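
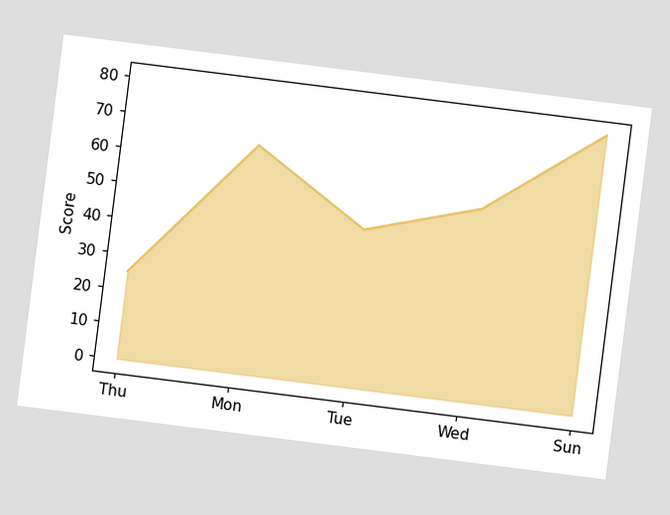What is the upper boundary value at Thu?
The chart is tilted about 7° clockwise. At Thu the upper boundary is at 25.

25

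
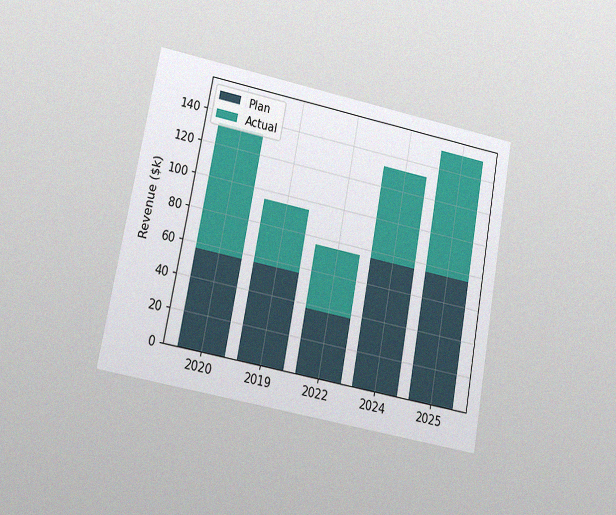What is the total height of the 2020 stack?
$133k

The chart is tilted about 11° clockwise and viewed at a slight angle, with some photo noise. The 2020 stack's top reaches $133k on the y-axis.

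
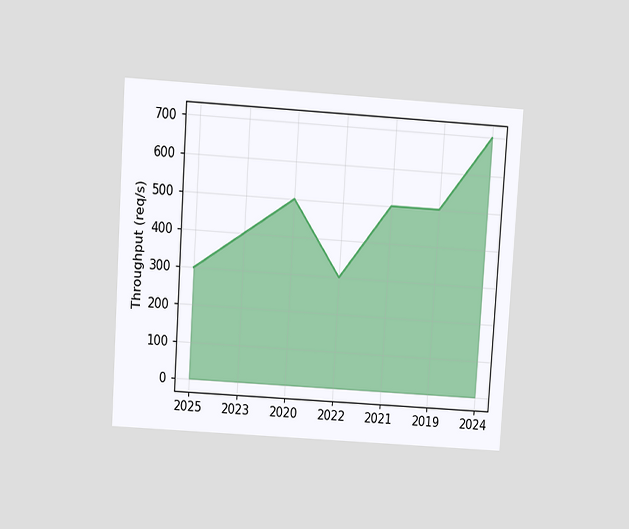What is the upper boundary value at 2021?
500req/s

The chart is tilted about 4° clockwise and viewed slightly from above. At 2021 the upper boundary is at 500req/s.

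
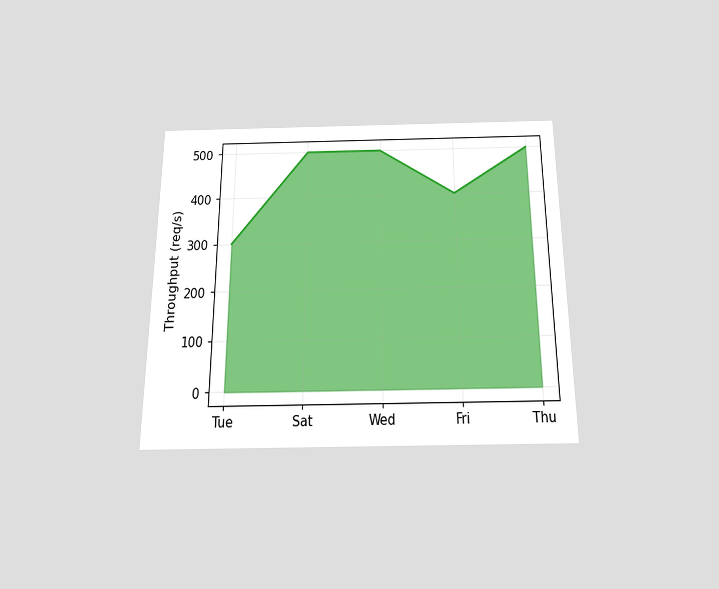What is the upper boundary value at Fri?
400req/s

The chart is viewed slightly from below. At Fri the upper boundary is at 400req/s.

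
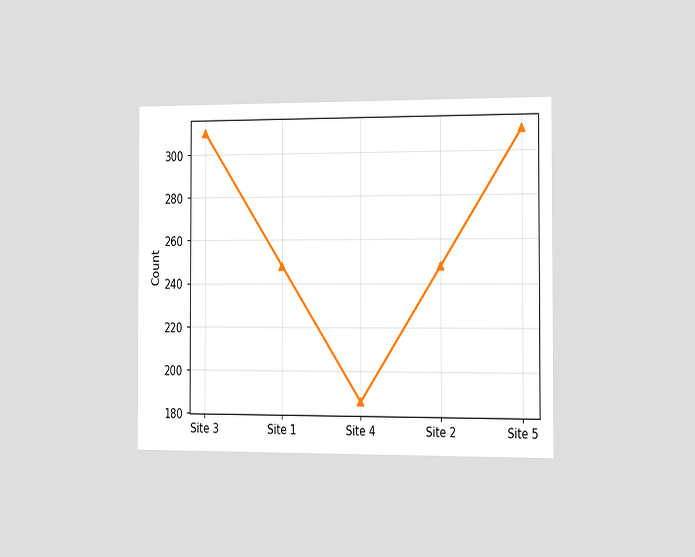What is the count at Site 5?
The chart is viewed slightly from the right. At Site 5, the line is at 310.

310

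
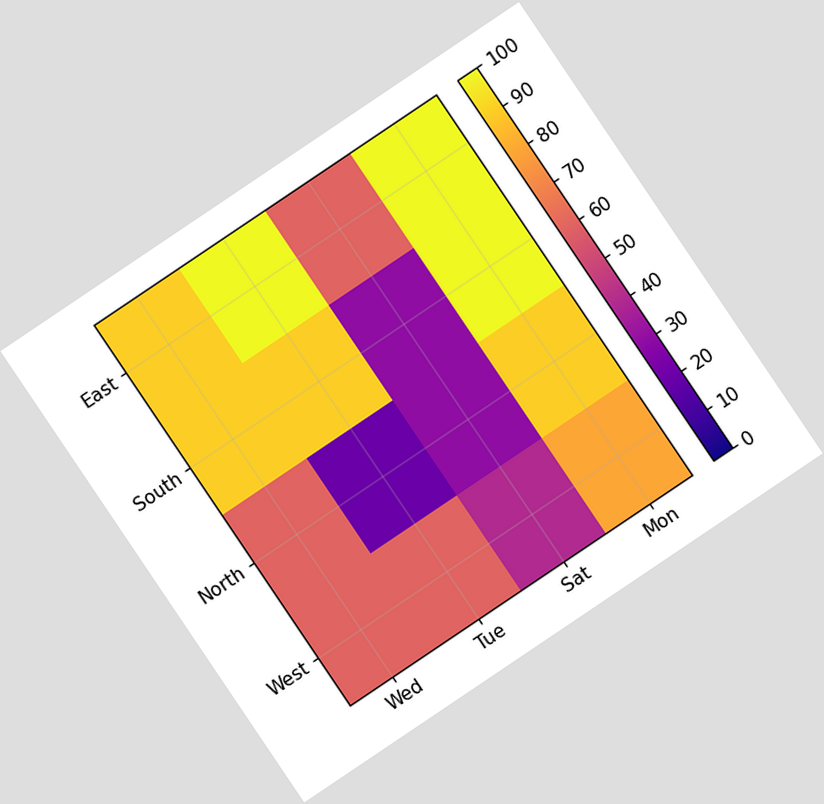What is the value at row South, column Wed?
90

The chart is tilted about 34° counter-clockwise. Matching cell (South, Wed) against the colorbar gives 90.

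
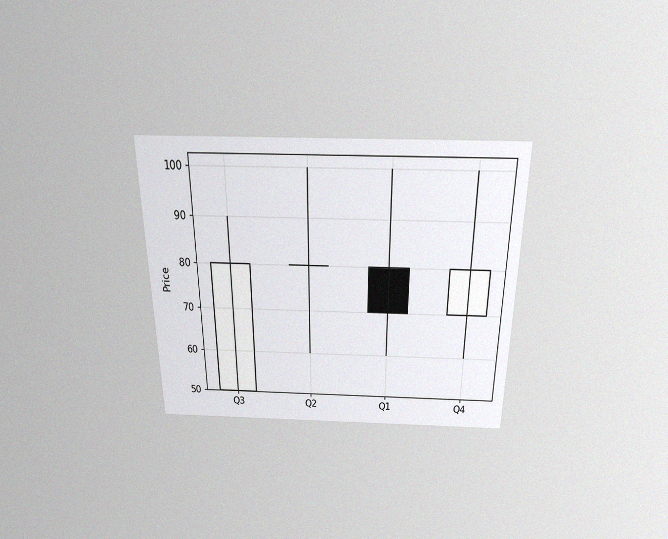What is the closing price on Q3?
The chart is viewed slightly from above, with some photo noise. The Q3 candle closes at 80.

80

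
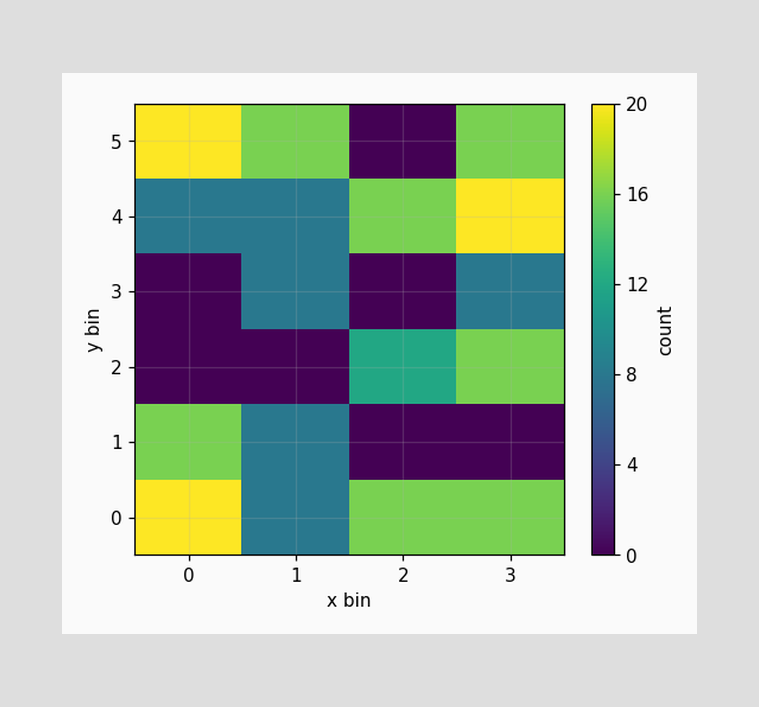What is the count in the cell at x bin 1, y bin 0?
Matching the cell (1, 0) against the colorbar gives 8.

8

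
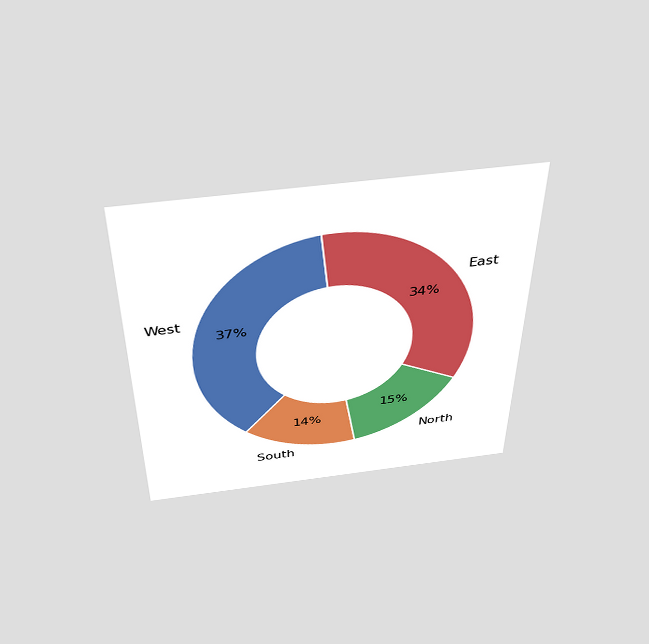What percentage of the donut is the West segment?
37%

The chart is viewed slightly from above. The West segment takes up 37% of the ring.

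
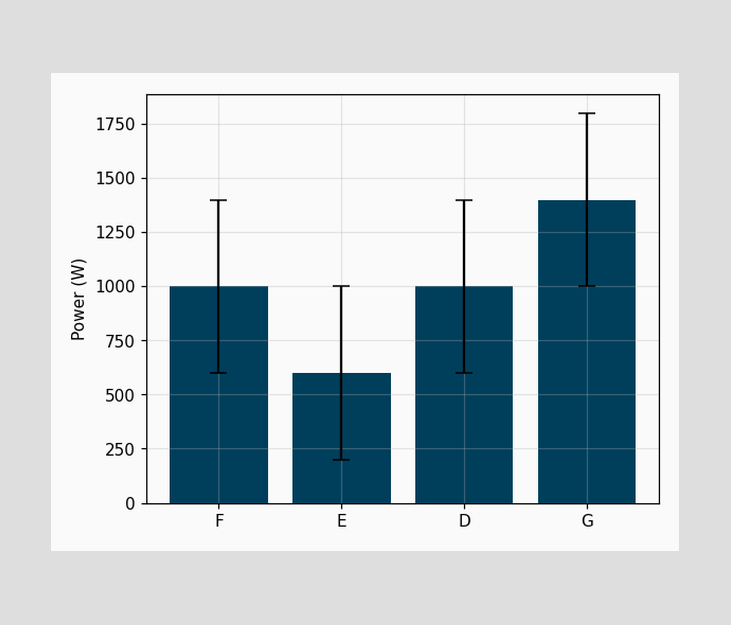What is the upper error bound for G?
The G bar's upper whisker reaches 1800W.

1800W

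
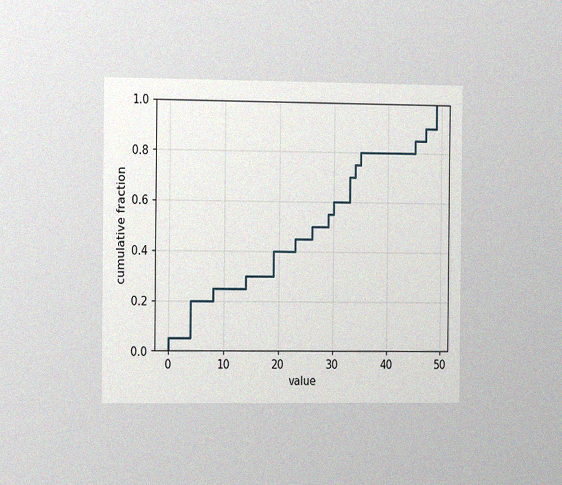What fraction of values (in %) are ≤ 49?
100%

The chart is viewed slightly from the left, with some photo noise. At x=49 the ECDF step is at 100%.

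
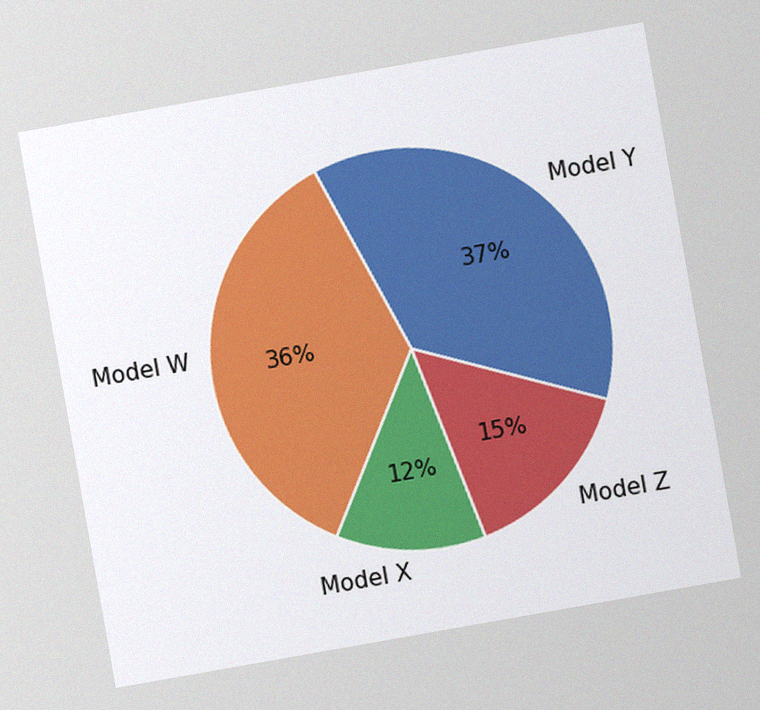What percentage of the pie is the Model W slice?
The chart is tilted about 10° counter-clockwise, with some photo noise. The Model W slice takes up 36% of the pie.

36%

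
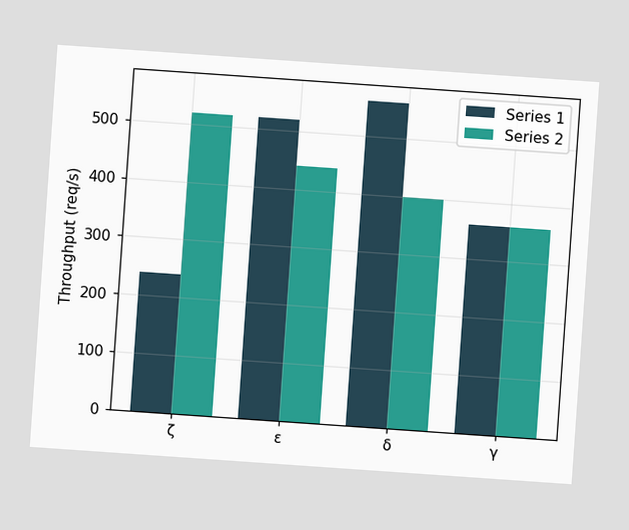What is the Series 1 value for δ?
560req/s

The chart is tilted about 4° clockwise. The Series 1 bar at δ reaches 560req/s on the y-axis.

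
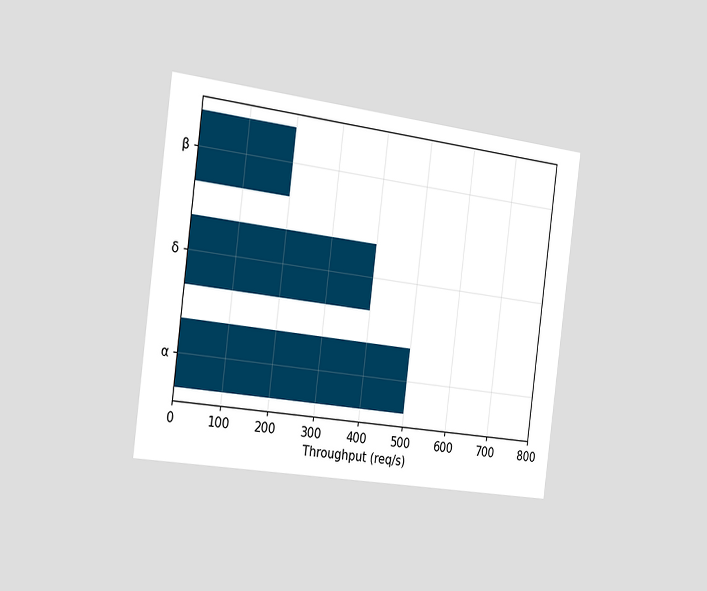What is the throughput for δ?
The chart is tilted about 7° clockwise and viewed slightly from the left. Reading along the chart's x-axis, the δ bar reaches 400req/s.

400req/s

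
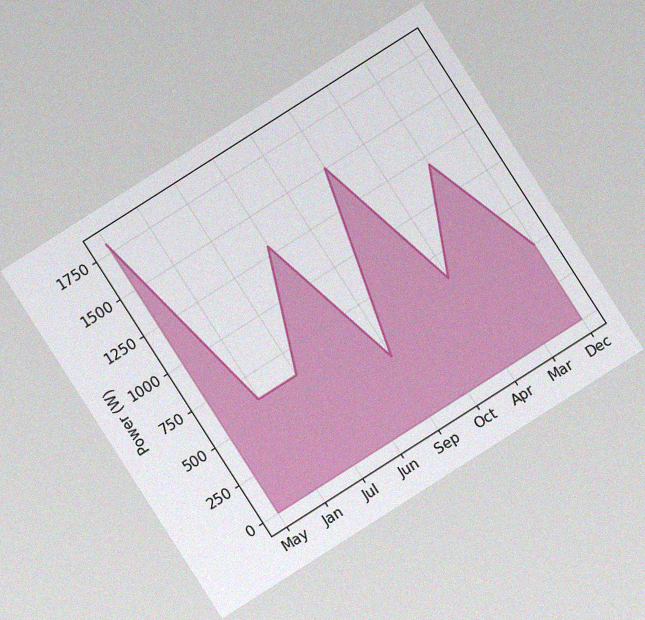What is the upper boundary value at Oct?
The chart is tilted about 33° counter-clockwise, with some photo noise. At Oct the upper boundary is at 1500W.

1500W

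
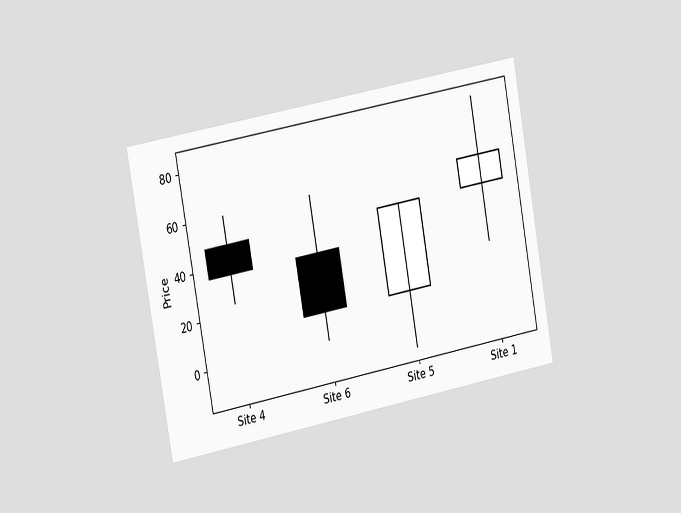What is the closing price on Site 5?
The chart is tilted about 10° counter-clockwise and viewed slightly from the left. The Site 5 candle closes at 48.

48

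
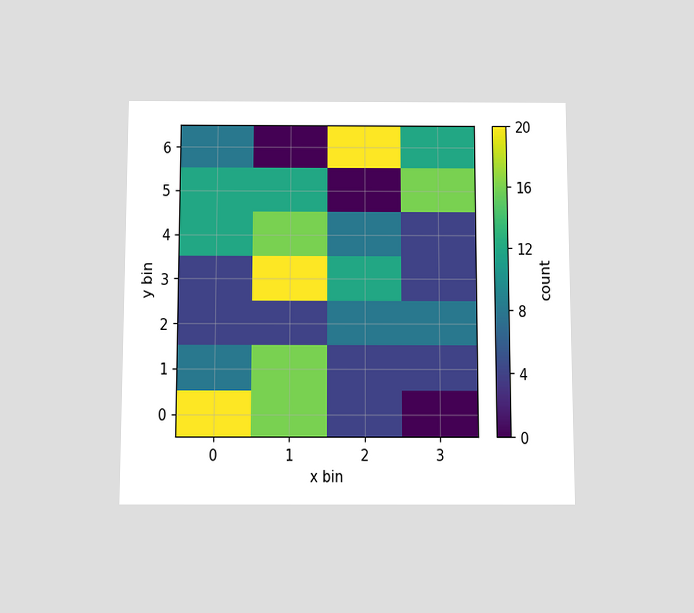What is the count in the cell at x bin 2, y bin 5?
0

The chart is viewed slightly from below. Matching the cell (2, 5) against the colorbar gives 0.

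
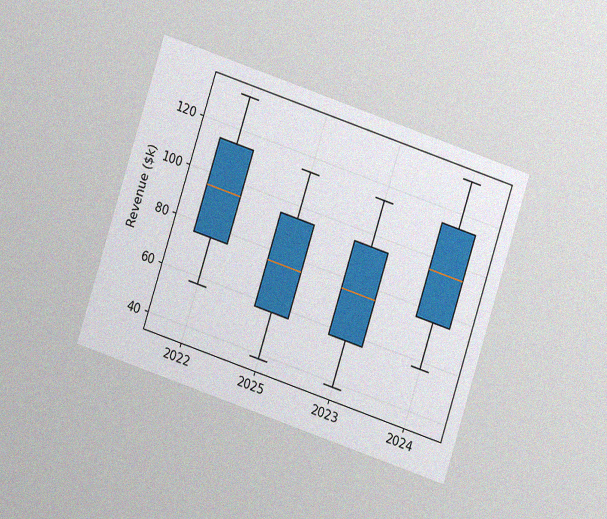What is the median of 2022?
The chart is tilted about 18° clockwise and viewed at a slight angle, with some photo noise. The median line in the 2022 box sits at $95k.

$95k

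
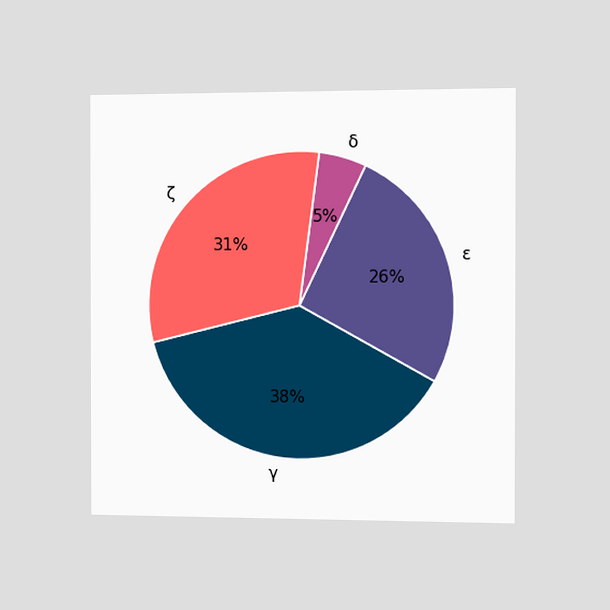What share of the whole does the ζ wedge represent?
The chart is viewed slightly from the right. The ζ slice takes up 31% of the pie.

31%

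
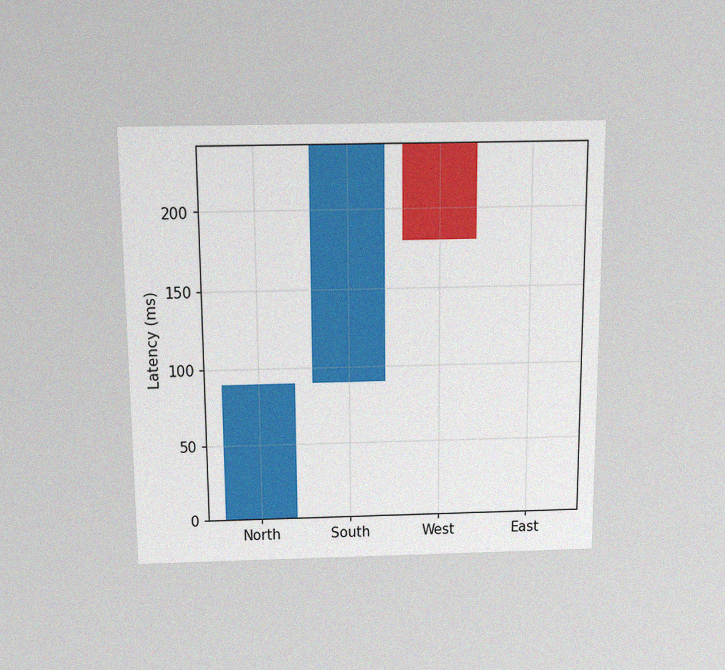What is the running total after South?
The chart is viewed slightly from above, with some photo noise. After South the running total reaches 240ms.

240ms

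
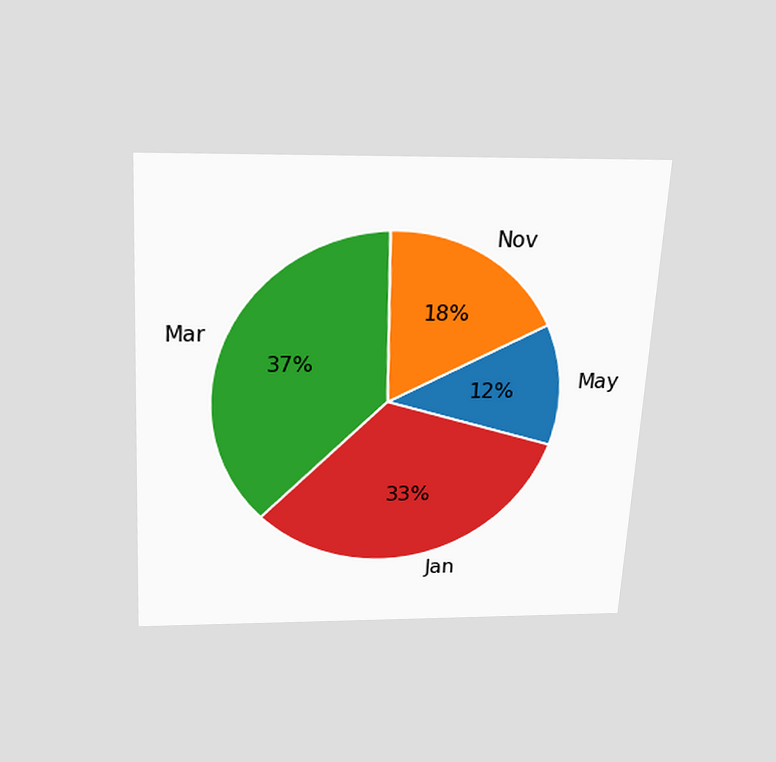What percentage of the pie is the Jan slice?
The chart is tilted about 3° clockwise and viewed slightly from above. The Jan slice takes up 33% of the pie.

33%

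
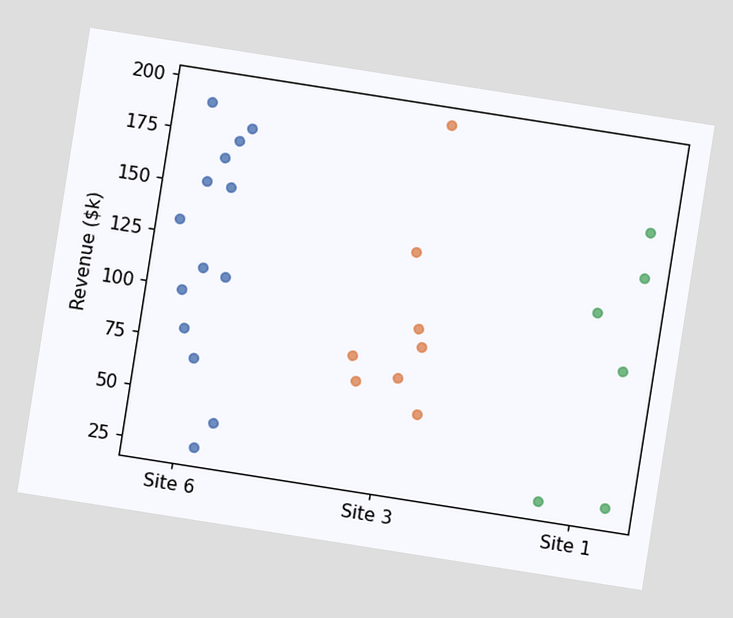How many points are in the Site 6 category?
14

The chart is tilted about 9° clockwise. Counting the markers in the Site 6 column gives 14.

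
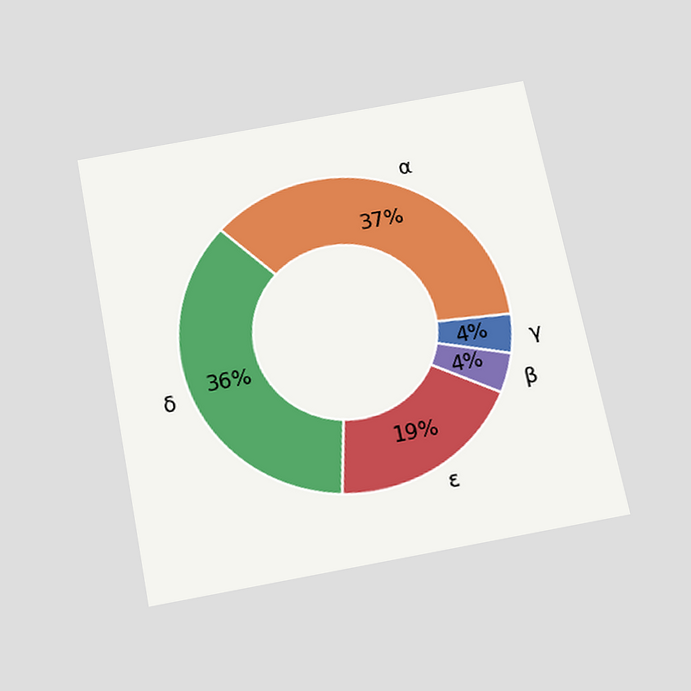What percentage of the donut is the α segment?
The chart is tilted about 11° counter-clockwise and viewed slightly from below. The α segment takes up 37% of the ring.

37%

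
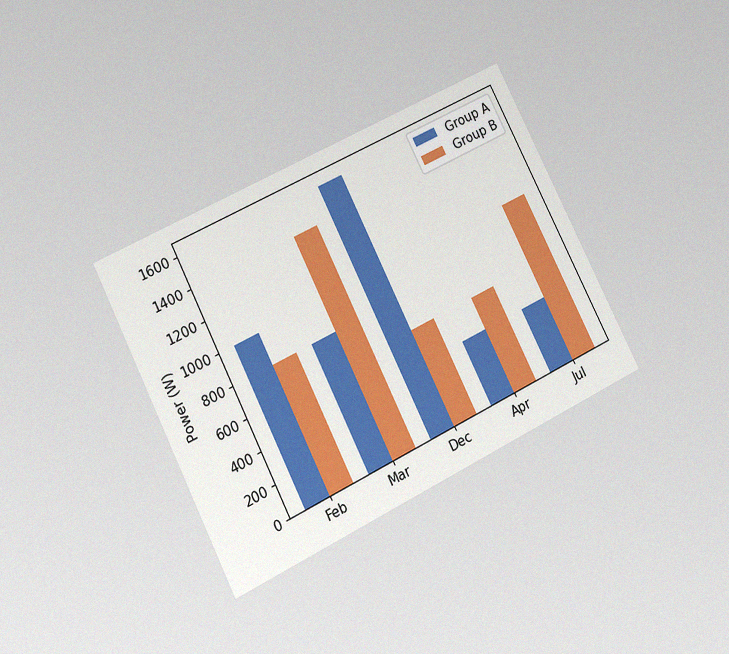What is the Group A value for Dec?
The chart is tilted about 27° counter-clockwise and viewed at a slight angle, with some photo noise. The Group A bar at Dec reaches 1600W on the y-axis.

1600W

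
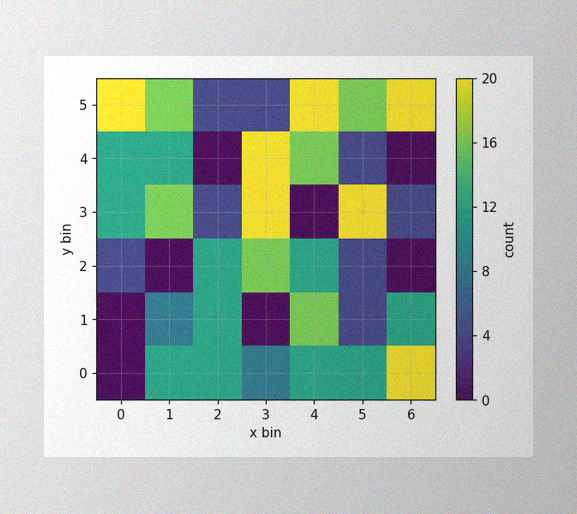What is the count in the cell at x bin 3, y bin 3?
The image has some photo noise and uneven lighting. Matching the cell (3, 3) against the colorbar gives 20.

20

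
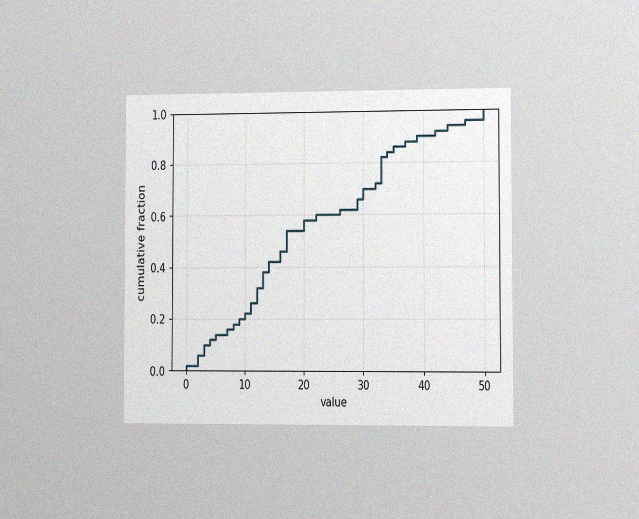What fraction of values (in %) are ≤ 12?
The chart is viewed slightly from the right, with some photo noise. At x=12 the ECDF step is at 32%.

32%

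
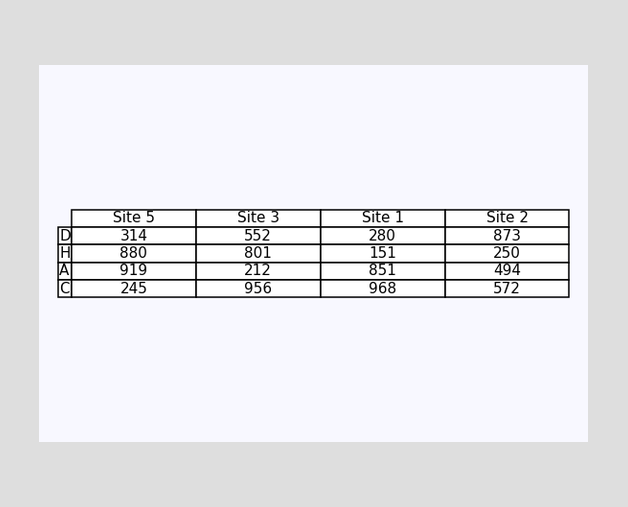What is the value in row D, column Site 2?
The (D, Site 2) cell reads 873.

873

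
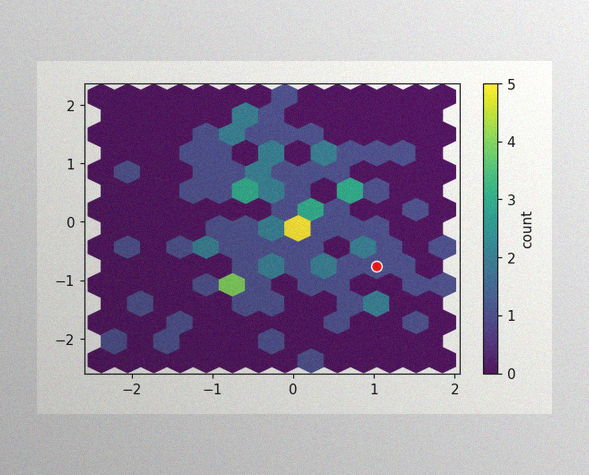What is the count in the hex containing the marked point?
1

The image has some photo noise and uneven lighting. The marked hex reads 1 on the colorbar.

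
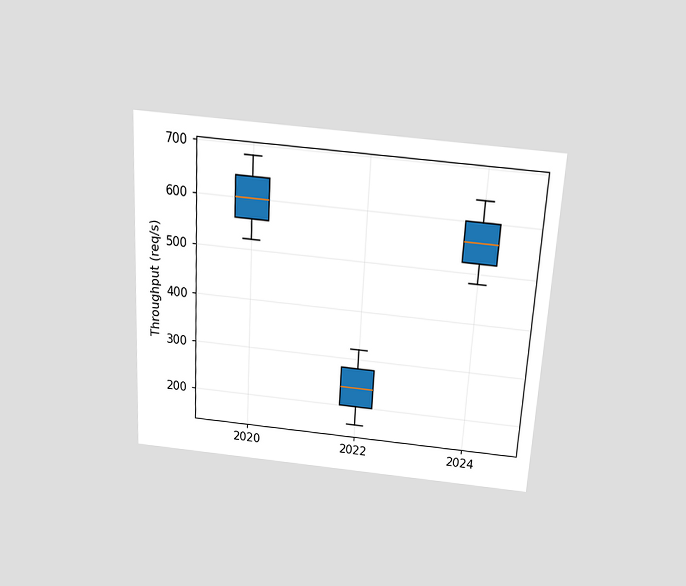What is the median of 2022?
The chart is tilted about 3° clockwise and viewed slightly from above. The median line in the 2022 box sits at 240req/s.

240req/s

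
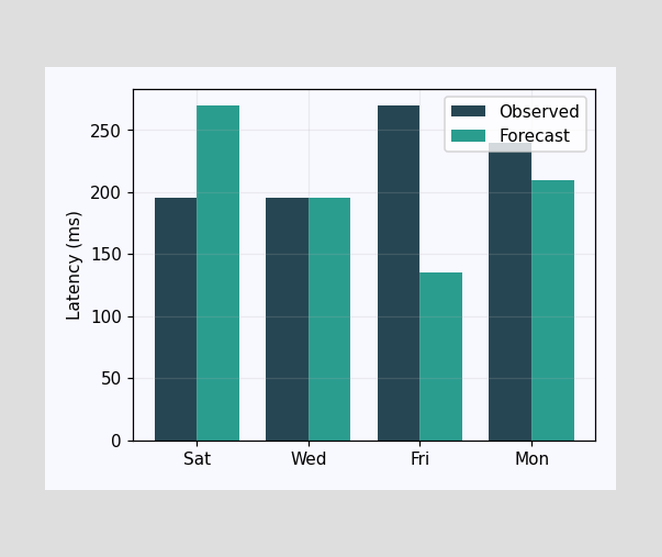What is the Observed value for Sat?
The Observed bar at Sat reaches 195ms on the y-axis.

195ms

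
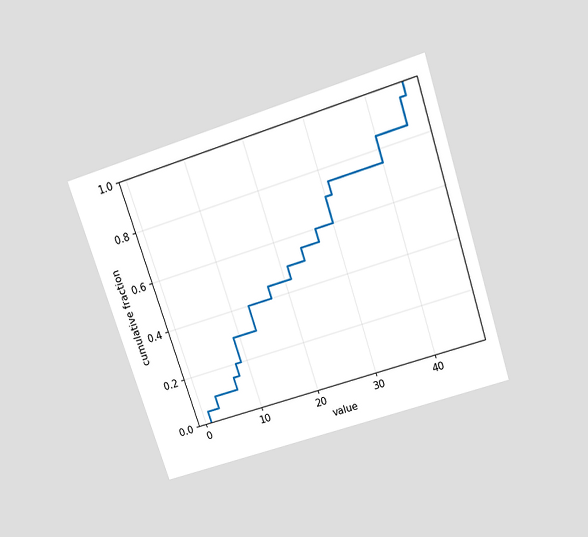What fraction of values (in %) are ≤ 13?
The chart is tilted about 18° counter-clockwise and viewed slightly from above. At x=13 the ECDF step is at 40%.

40%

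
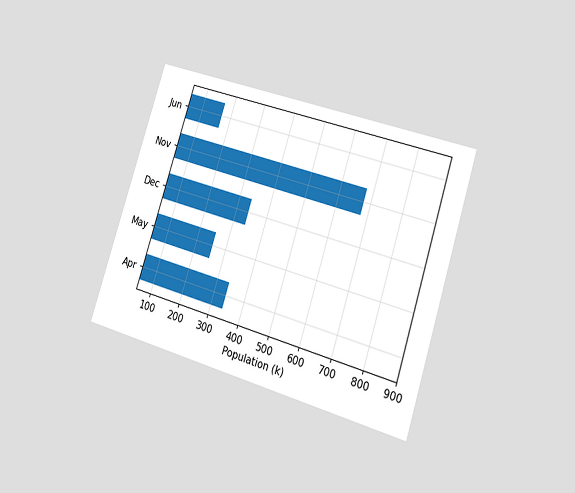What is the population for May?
255k

The chart is tilted about 18° clockwise and viewed slightly from the right. Reading along the chart's x-axis, the May bar reaches 255k.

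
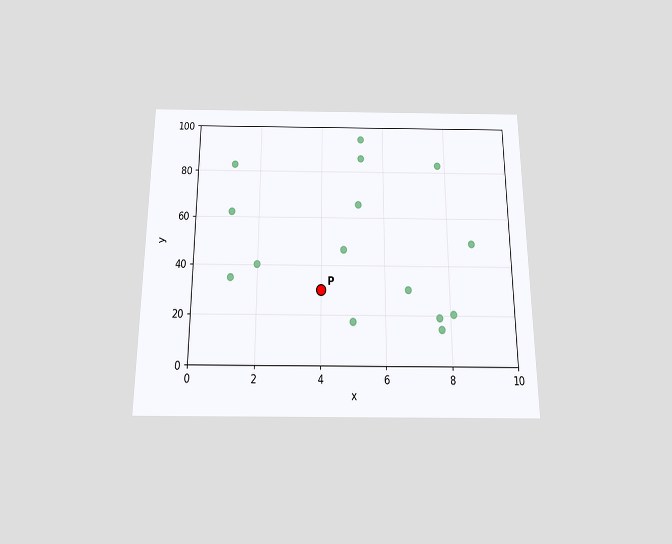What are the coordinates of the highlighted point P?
(4, 30)

The chart is viewed slightly from below. Following the gridlines from P to each axis, P sits at (4, 30).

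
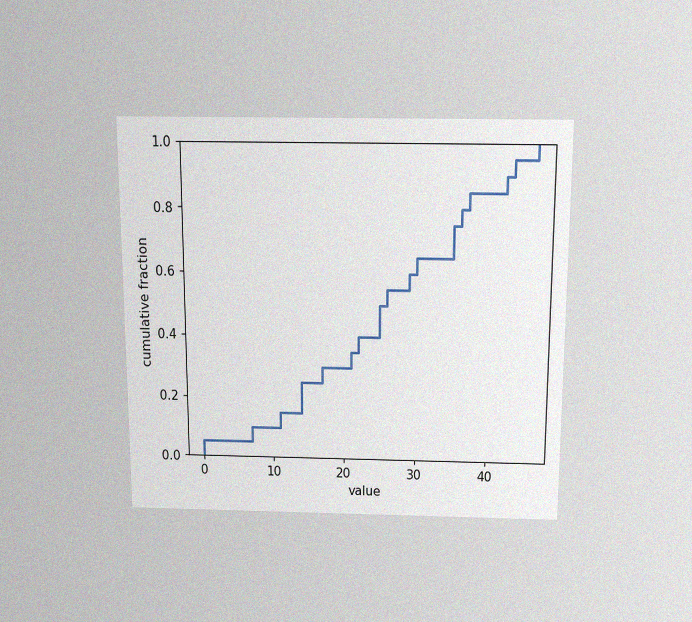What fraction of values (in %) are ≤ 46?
The chart is viewed slightly from above, with some photo noise. At x=46 the ECDF step is at 100%.

100%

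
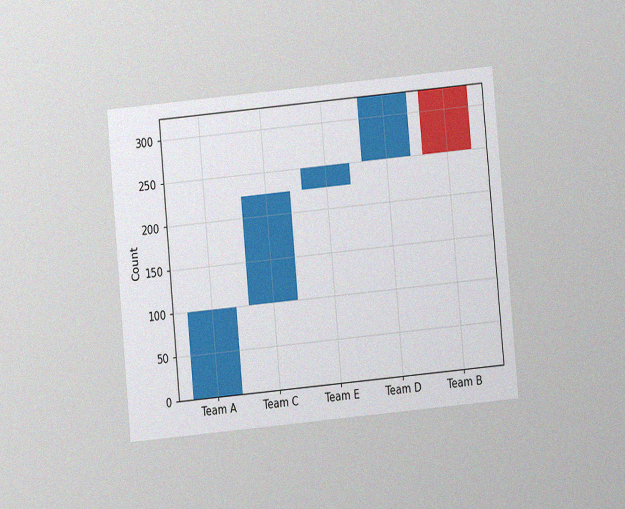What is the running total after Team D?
The chart is tilted about 5° counter-clockwise and viewed at a slight angle, with some photo noise. After Team D the running total reaches 325.

325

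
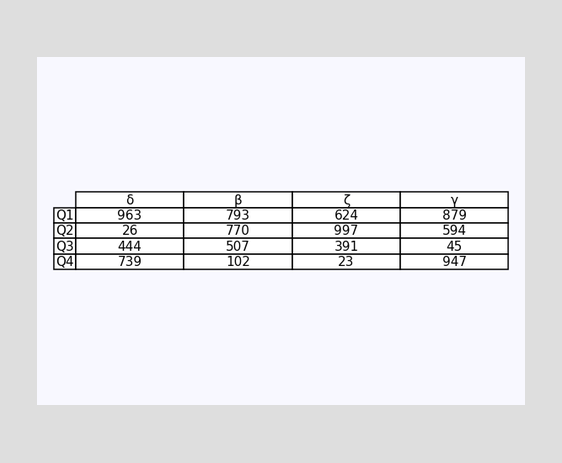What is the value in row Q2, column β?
The (Q2, β) cell reads 770.

770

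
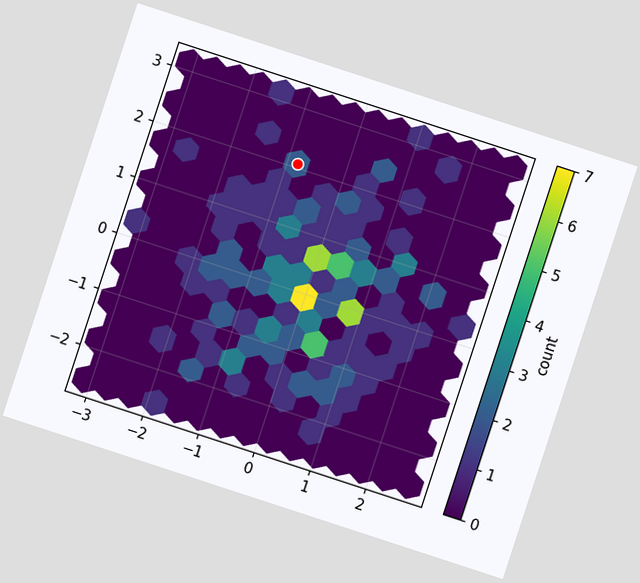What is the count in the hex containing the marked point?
The chart is tilted about 18° clockwise. The marked hex reads 2 on the colorbar.

2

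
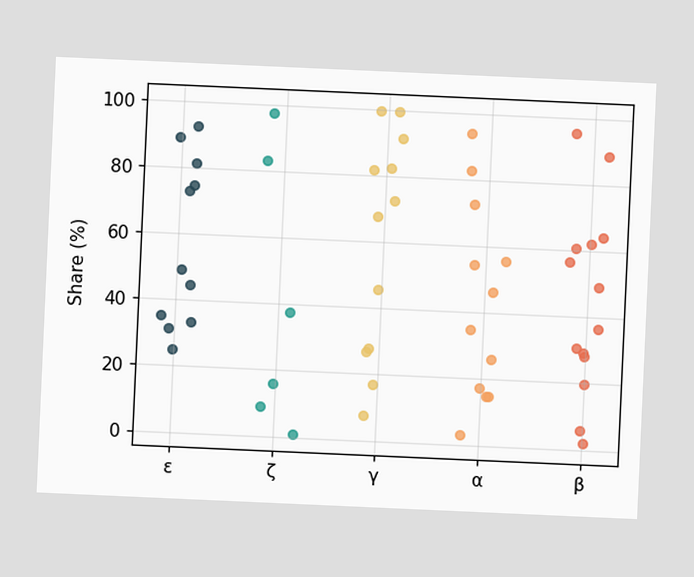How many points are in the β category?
The chart is tilted about 3° clockwise. Counting the markers in the β column gives 14.

14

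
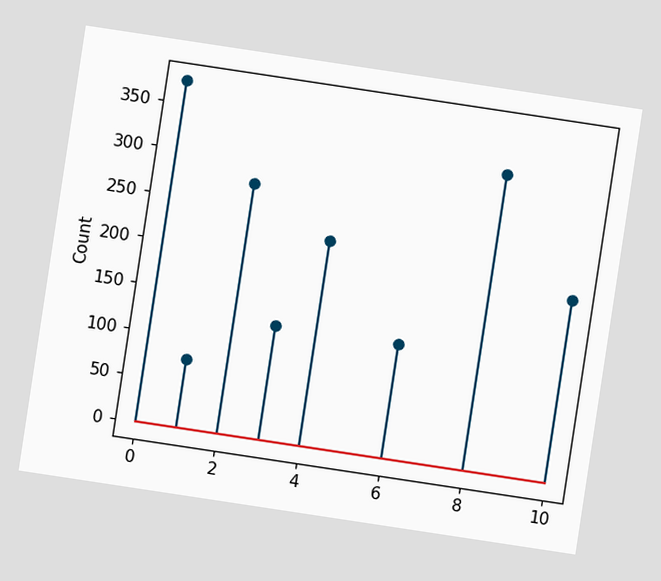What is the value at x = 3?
The chart is tilted about 9° clockwise. The stem at x=3 reaches 125.

125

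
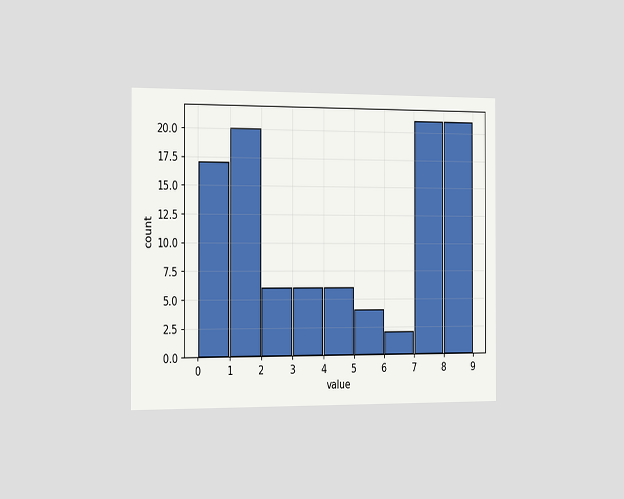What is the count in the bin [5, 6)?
4

The chart is viewed slightly from the left. The [5, 6) bin has height 4.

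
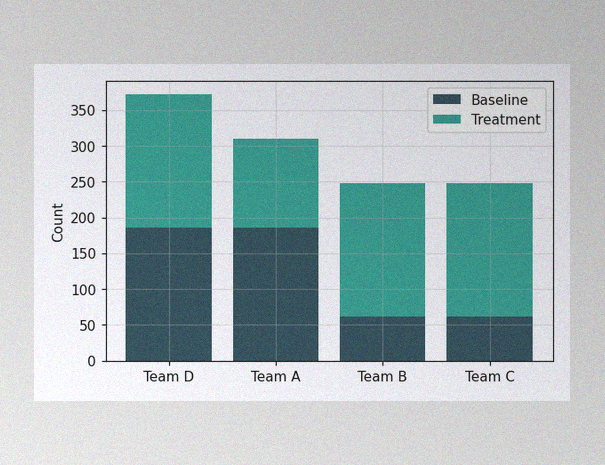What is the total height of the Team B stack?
The image has some photo noise and uneven lighting. The Team B stack's top reaches 248 on the y-axis.

248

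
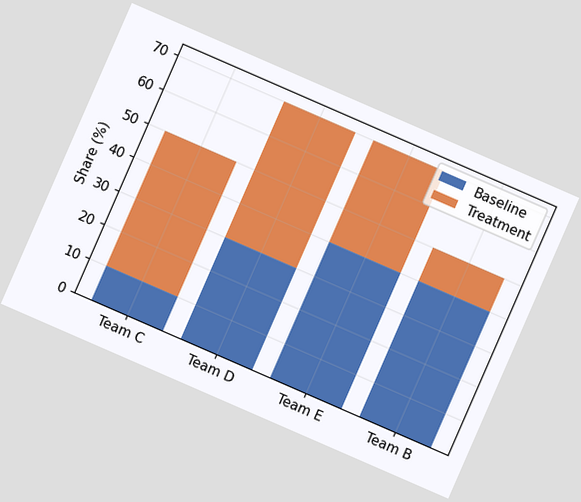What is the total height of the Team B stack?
The chart is tilted about 24° clockwise. The Team B stack's top reaches 50% on the y-axis.

50%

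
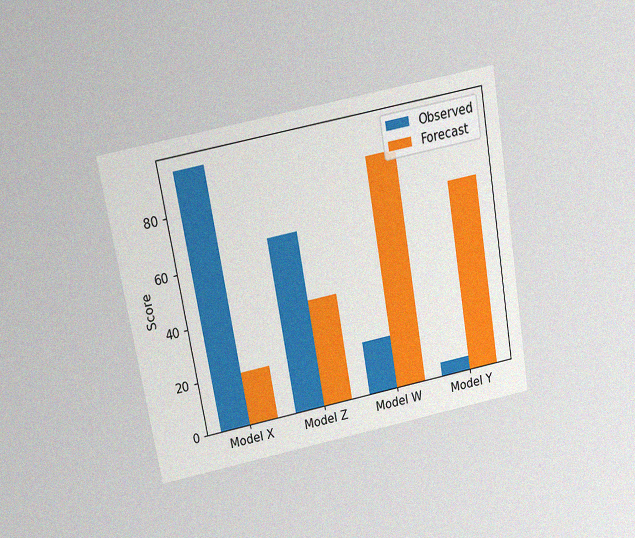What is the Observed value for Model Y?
5

The chart is tilted about 10° counter-clockwise and viewed slightly from above, with some photo noise. The Observed bar at Model Y reaches 5 on the y-axis.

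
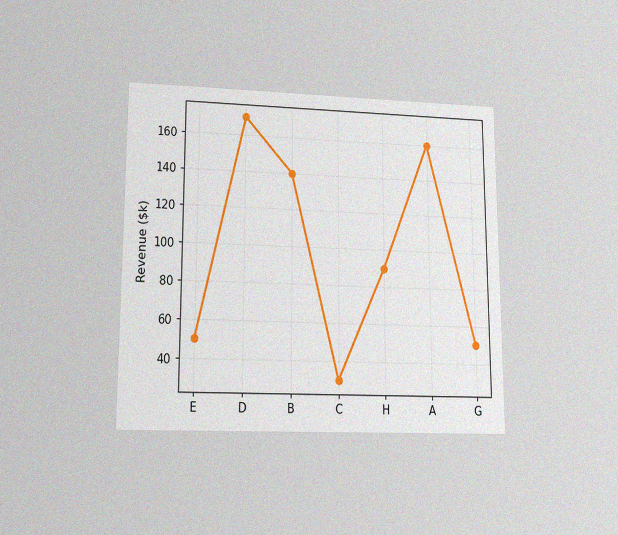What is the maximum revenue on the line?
The chart is viewed at a slight angle, with some photo noise. The highest point is at D, and reading across to the y-axis gives $170k.

$170k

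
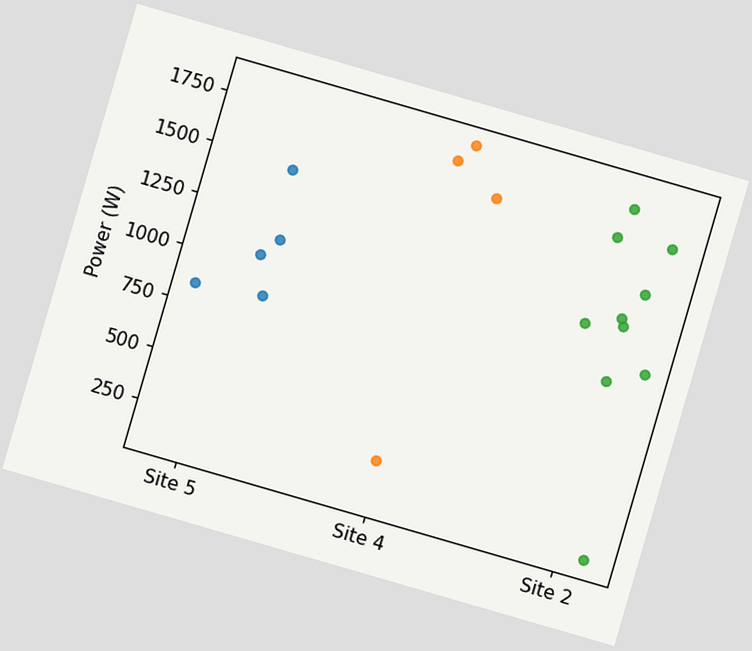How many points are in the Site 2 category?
The chart is tilted about 16° clockwise. Counting the markers in the Site 2 column gives 10.

10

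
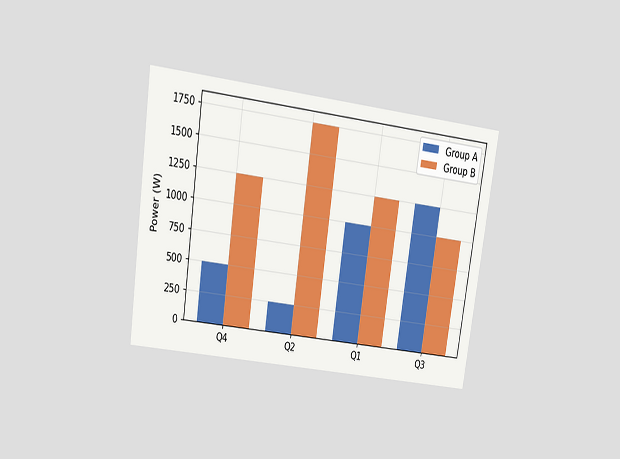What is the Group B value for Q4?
The chart is tilted about 8° clockwise and viewed slightly from above. The Group B bar at Q4 reaches 1250W on the y-axis.

1250W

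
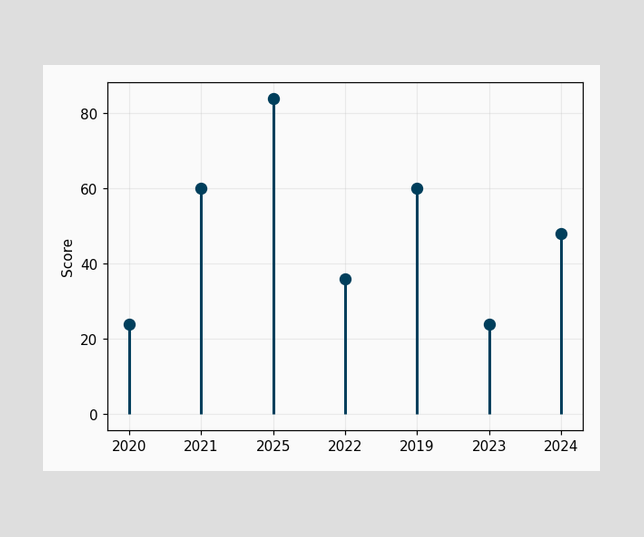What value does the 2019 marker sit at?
The 2019 marker sits at 60.

60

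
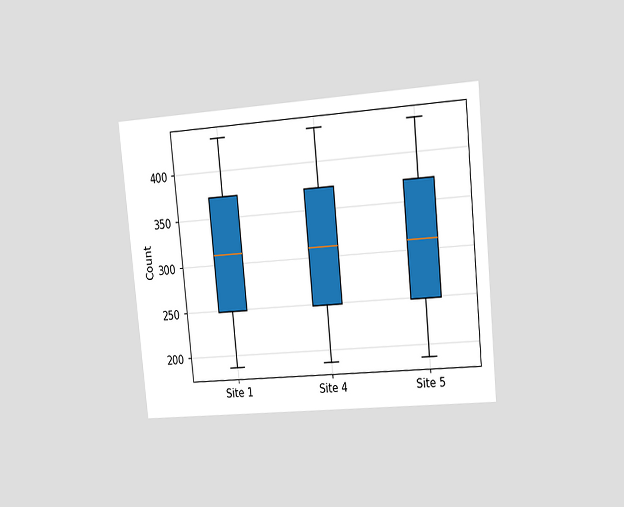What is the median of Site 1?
310

The chart is tilted about 6° counter-clockwise and viewed slightly from the right. The median line in the Site 1 box sits at 310.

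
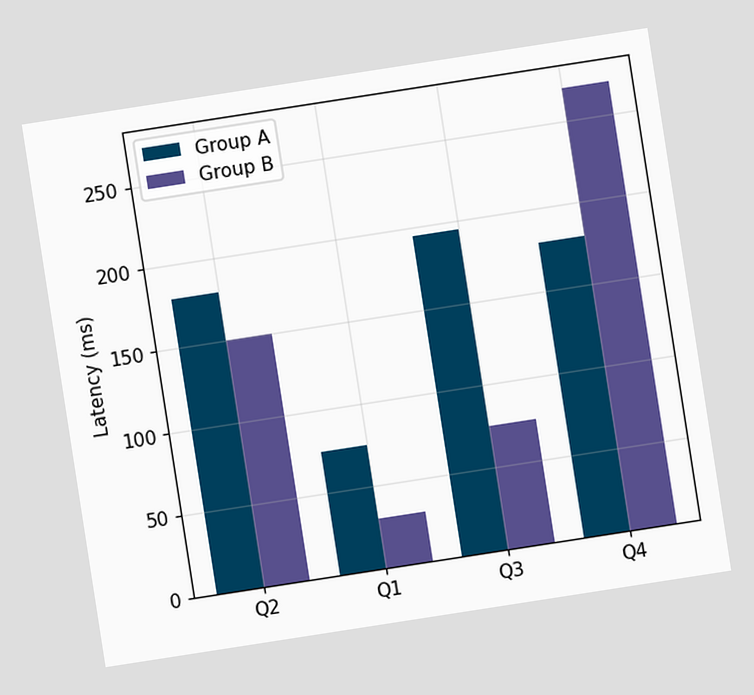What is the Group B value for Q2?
150ms

The chart is tilted about 9° counter-clockwise. The Group B bar at Q2 reaches 150ms on the y-axis.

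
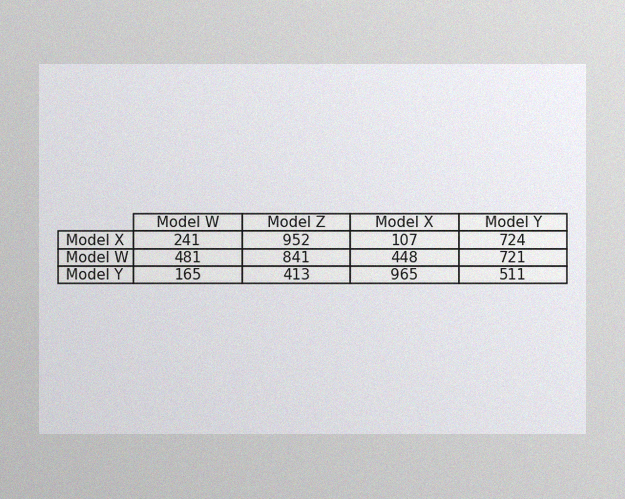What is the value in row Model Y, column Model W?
The image has some photo noise and uneven lighting. The (Model Y, Model W) cell reads 165.

165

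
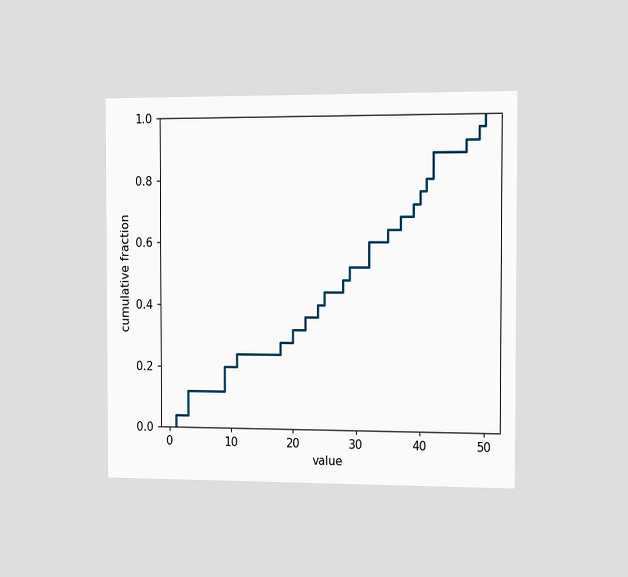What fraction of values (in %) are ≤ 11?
24%

The chart is viewed slightly from the right. At x=11 the ECDF step is at 24%.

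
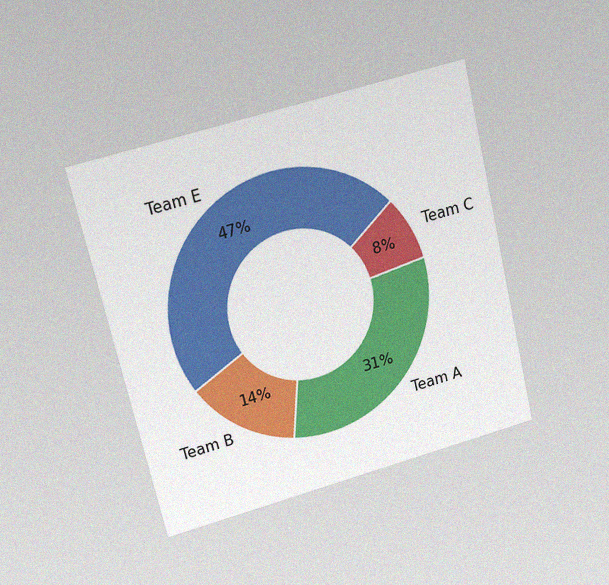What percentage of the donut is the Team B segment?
14%

The chart is tilted about 13° counter-clockwise and viewed at a slight angle, with some photo noise. The Team B segment takes up 14% of the ring.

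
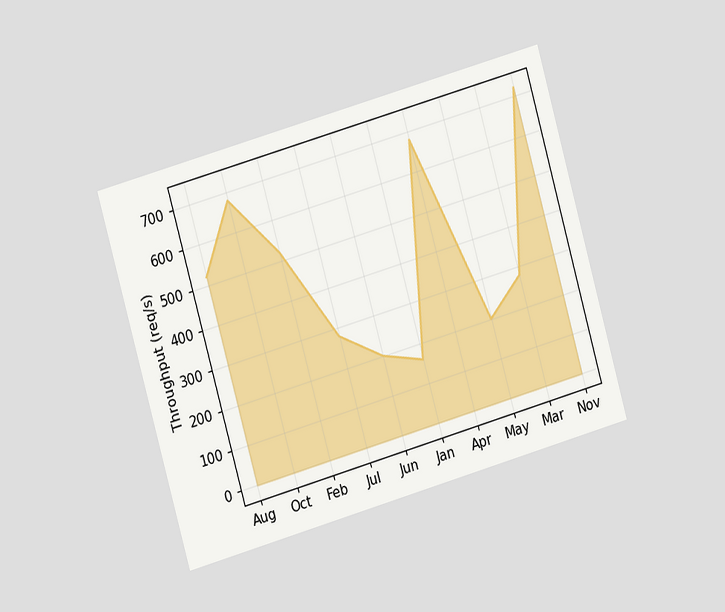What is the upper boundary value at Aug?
The chart is tilted about 16° counter-clockwise and viewed slightly from the left. At Aug the upper boundary is at 520req/s.

520req/s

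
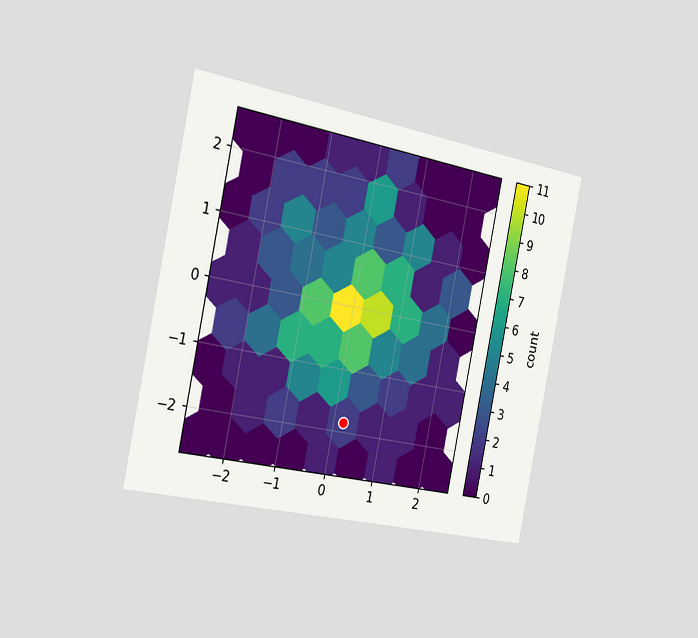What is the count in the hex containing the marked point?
2

The chart is tilted about 11° clockwise and viewed slightly from the left. The marked hex reads 2 on the colorbar.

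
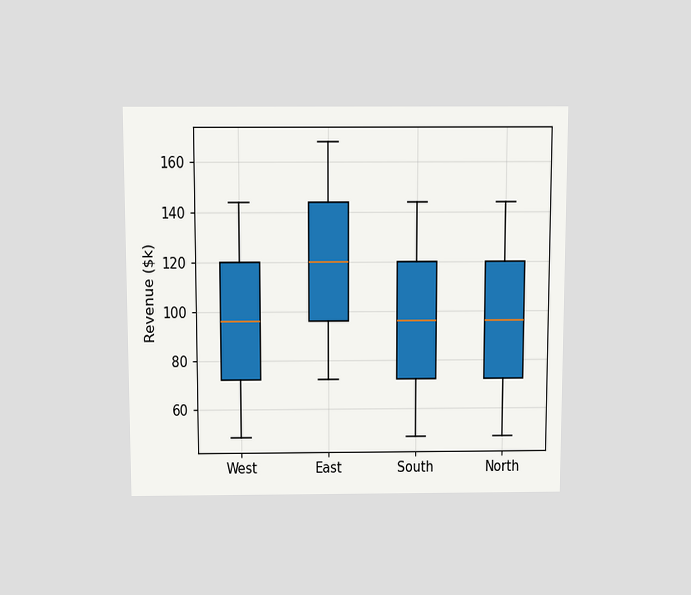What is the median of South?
$96k

The chart is viewed slightly from above. The median line in the South box sits at $96k.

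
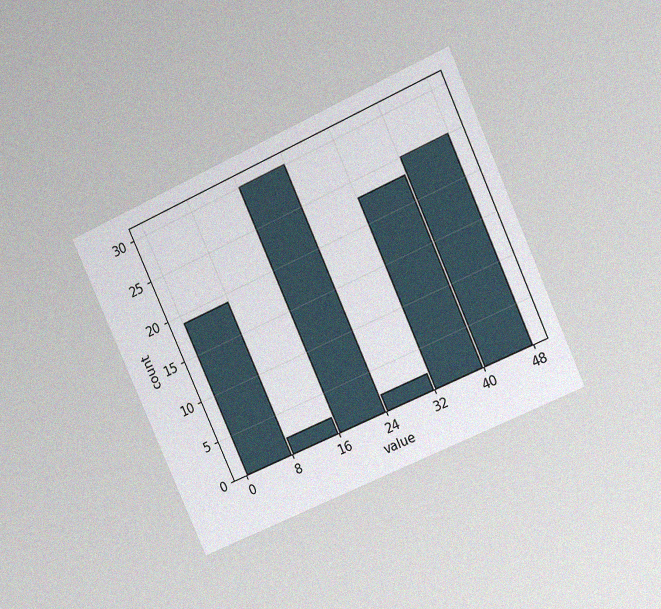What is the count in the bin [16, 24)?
30

The chart is tilted about 24° counter-clockwise and viewed at a slight angle, with some photo noise. The [16, 24) bin has height 30.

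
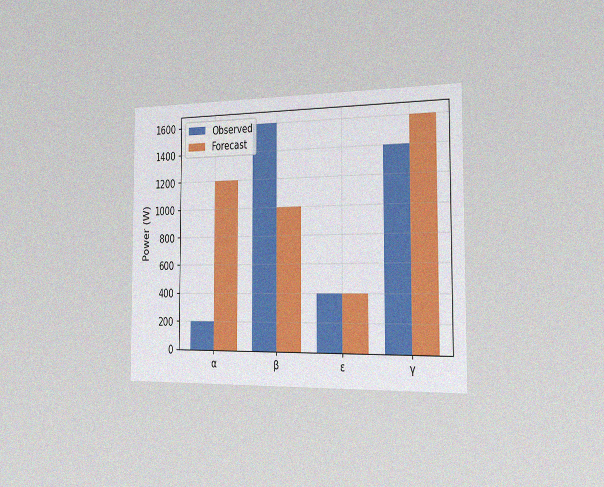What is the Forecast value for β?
1000W

The chart is viewed slightly from the right, with some photo noise. The Forecast bar at β reaches 1000W on the y-axis.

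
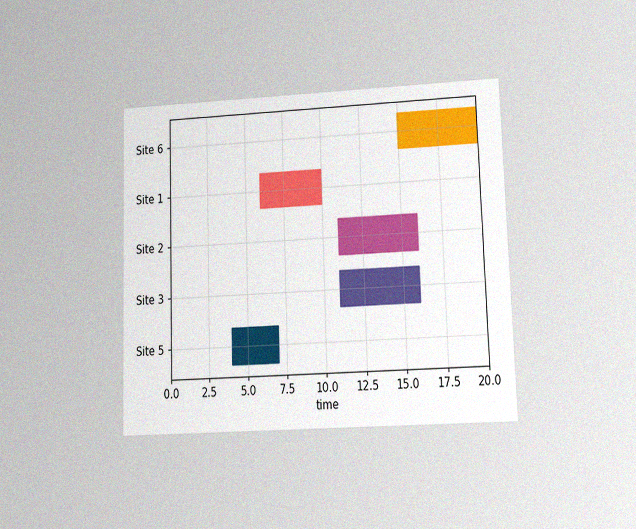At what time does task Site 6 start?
15

The chart is viewed at a slight angle, with some photo noise. The Site 6 bar begins at t=15.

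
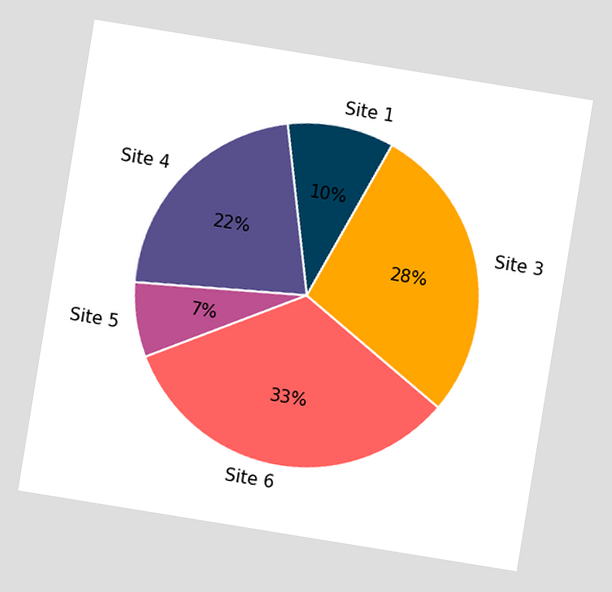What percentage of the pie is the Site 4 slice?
The chart is tilted about 9° clockwise. The Site 4 slice takes up 22% of the pie.

22%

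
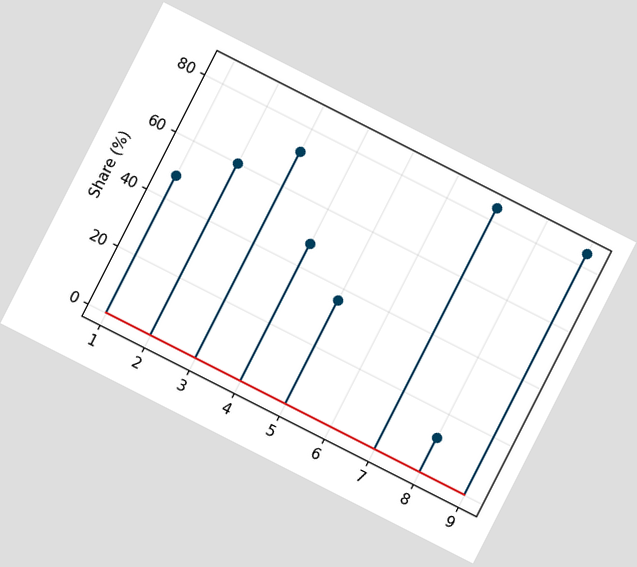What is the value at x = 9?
The chart is tilted about 27° clockwise. The stem at x=9 reaches 84%.

84%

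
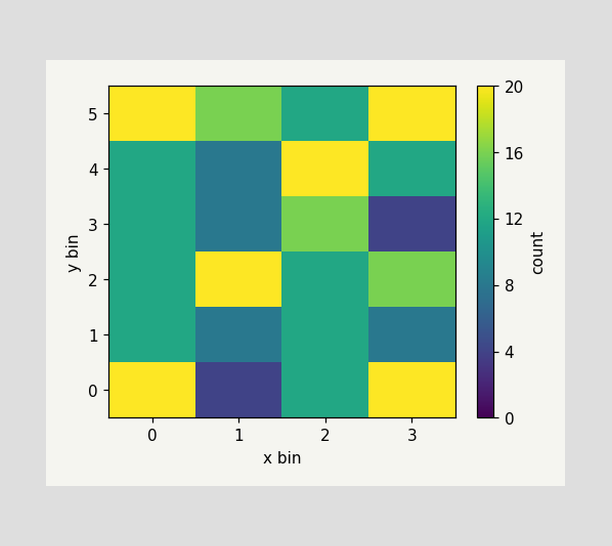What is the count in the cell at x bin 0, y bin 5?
Matching the cell (0, 5) against the colorbar gives 20.

20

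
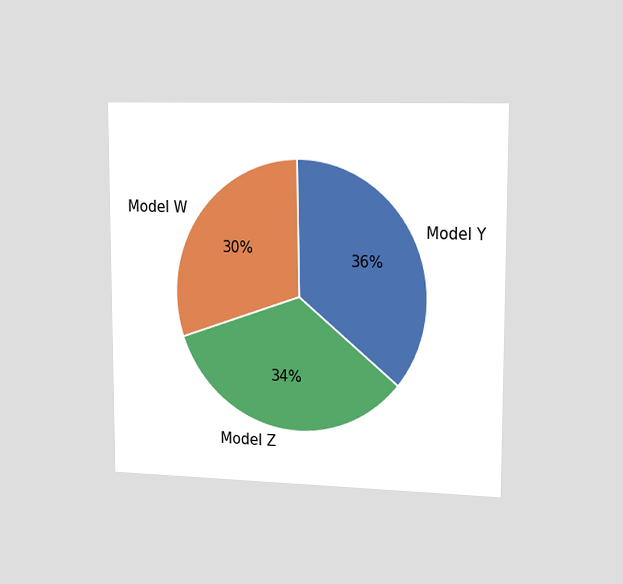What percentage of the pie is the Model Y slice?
The chart is viewed slightly from the right. The Model Y slice takes up 36% of the pie.

36%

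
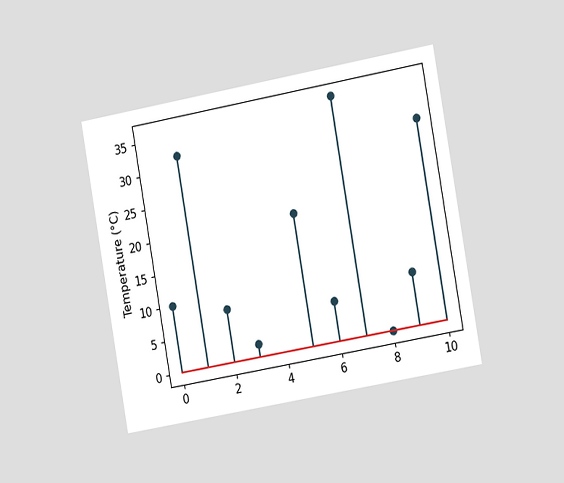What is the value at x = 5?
20°C

The chart is tilted about 10° counter-clockwise and viewed slightly from the right. The stem at x=5 reaches 20°C.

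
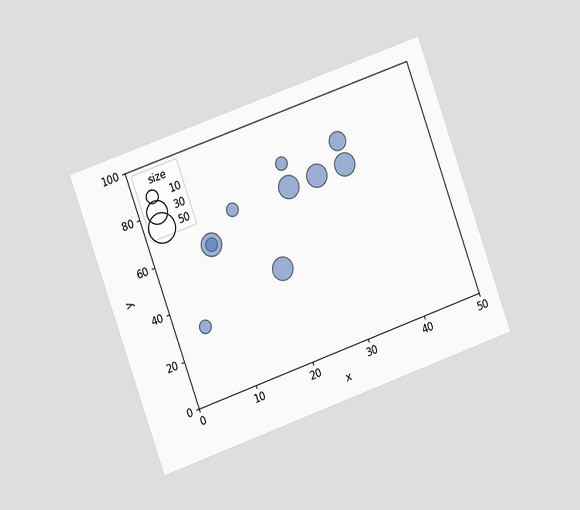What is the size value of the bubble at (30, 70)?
The chart is tilted about 20° counter-clockwise and viewed at a slight angle. Matching the bubble at (30, 70) against the size legend gives 30.

30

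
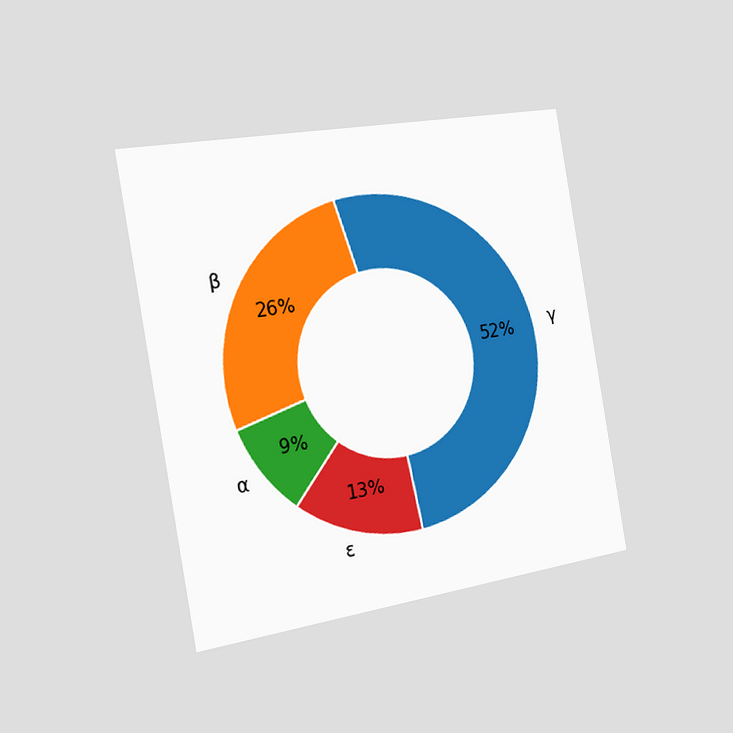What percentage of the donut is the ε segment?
The chart is tilted about 10° counter-clockwise and viewed slightly from the left. The ε segment takes up 13% of the ring.

13%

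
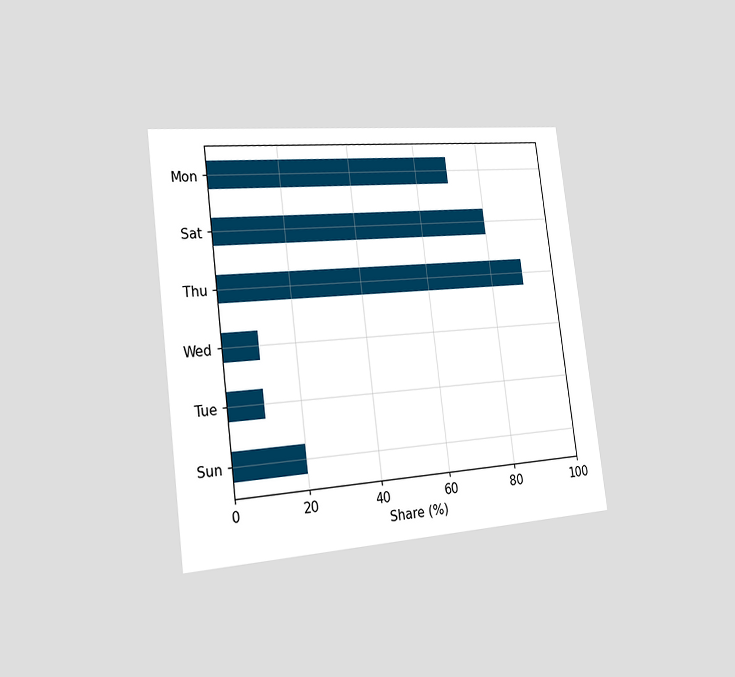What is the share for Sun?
20%

The chart is tilted about 7° counter-clockwise and viewed slightly from the left. Reading along the chart's x-axis, the Sun bar reaches 20%.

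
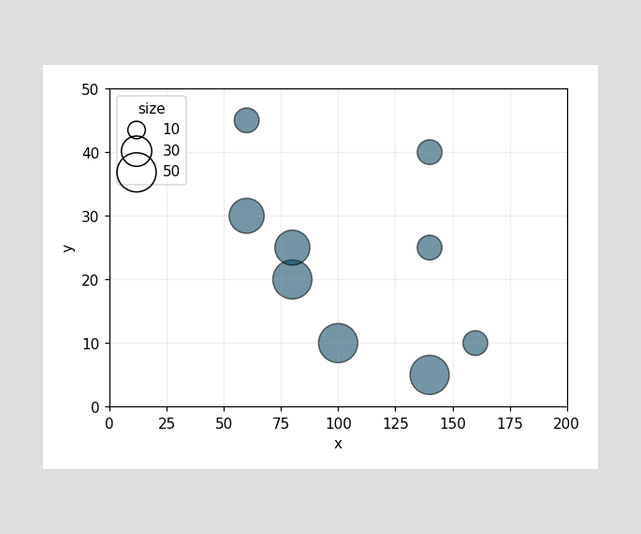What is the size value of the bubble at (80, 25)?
40

Matching the bubble at (80, 25) against the size legend gives 40.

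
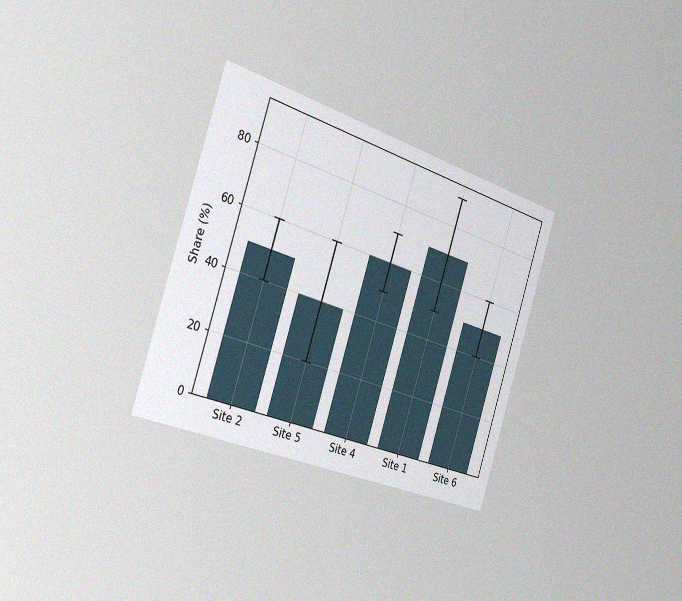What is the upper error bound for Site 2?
60%

The chart is tilted about 18° clockwise and viewed slightly from the left, with some photo noise. The Site 2 bar's upper whisker reaches 60%.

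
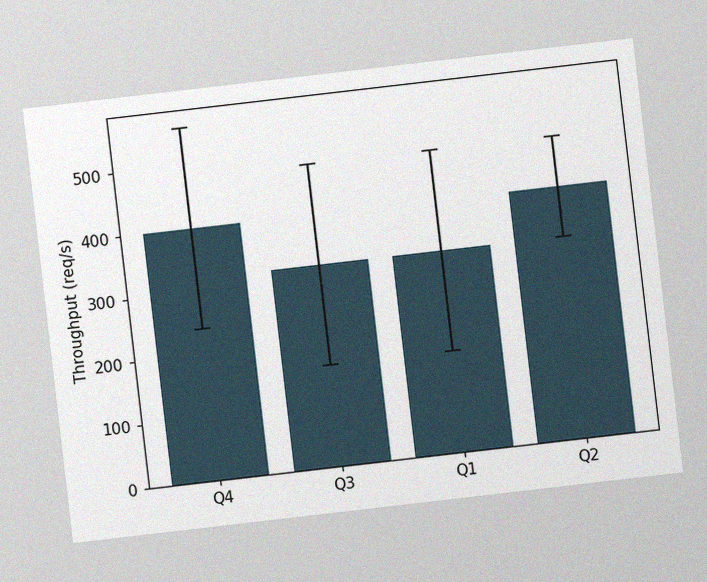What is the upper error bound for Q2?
480req/s

The chart is tilted about 7° counter-clockwise, with some photo noise. The Q2 bar's upper whisker reaches 480req/s.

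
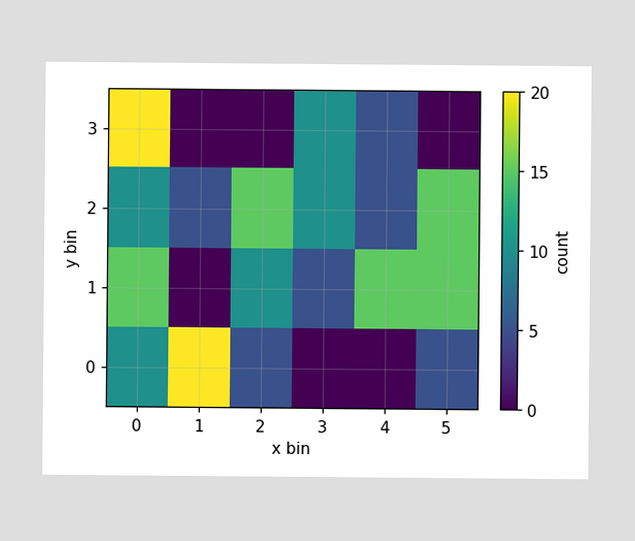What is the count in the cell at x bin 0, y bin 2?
10

Matching the cell (0, 2) against the colorbar gives 10.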